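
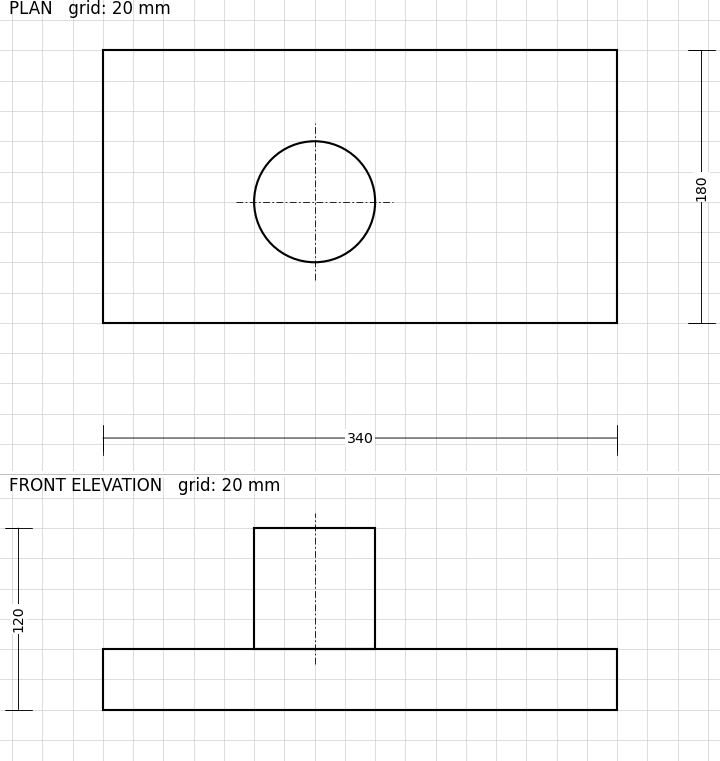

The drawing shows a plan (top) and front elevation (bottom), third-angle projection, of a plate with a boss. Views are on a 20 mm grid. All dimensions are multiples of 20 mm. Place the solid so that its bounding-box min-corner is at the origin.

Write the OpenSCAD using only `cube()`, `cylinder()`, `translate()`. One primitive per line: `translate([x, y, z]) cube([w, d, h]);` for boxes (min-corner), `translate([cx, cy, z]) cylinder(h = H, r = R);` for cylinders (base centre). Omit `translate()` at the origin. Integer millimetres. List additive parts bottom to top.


cube([340, 180, 40]);
translate([140, 80, 40]) cylinder(h = 80, r = 40);


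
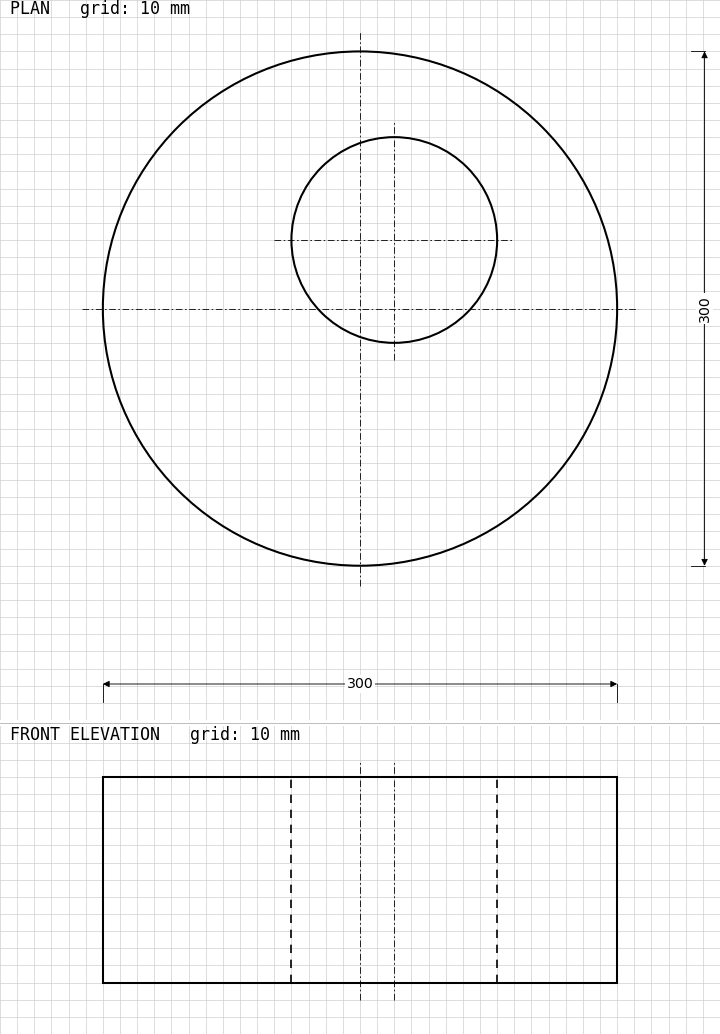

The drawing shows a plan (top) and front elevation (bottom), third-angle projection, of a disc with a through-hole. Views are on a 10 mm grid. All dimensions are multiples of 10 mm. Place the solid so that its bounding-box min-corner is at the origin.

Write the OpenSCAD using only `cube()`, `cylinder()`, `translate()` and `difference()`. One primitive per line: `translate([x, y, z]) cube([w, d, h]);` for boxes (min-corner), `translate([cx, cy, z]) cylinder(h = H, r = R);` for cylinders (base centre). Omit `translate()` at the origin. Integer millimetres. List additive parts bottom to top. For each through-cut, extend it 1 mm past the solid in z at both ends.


difference() {
  translate([150, 150, 0]) cylinder(h = 120, r = 150);
  translate([170, 190, -1]) cylinder(h = 122, r = 60);
}


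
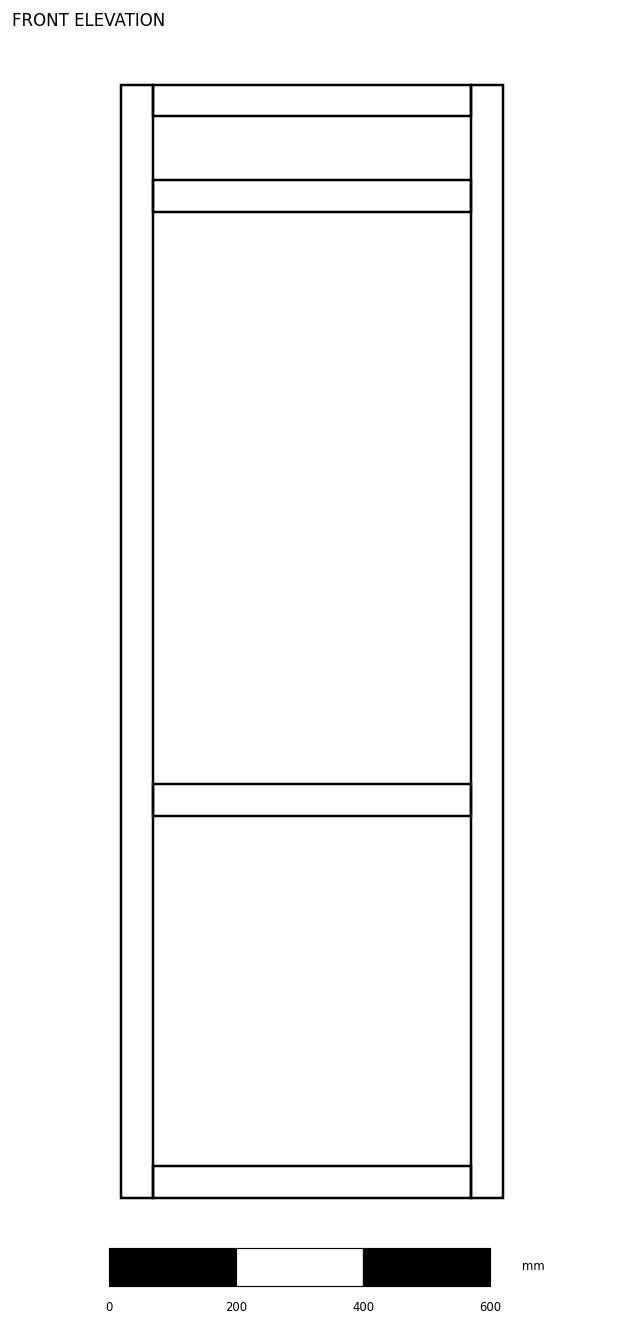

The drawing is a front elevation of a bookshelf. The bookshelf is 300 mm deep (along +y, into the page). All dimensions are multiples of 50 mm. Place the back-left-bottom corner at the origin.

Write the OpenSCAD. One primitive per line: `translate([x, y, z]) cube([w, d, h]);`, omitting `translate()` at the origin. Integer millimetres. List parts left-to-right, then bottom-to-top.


cube([50, 300, 1750]);
translate([50, 0, 0]) cube([500, 300, 50]);
translate([50, 0, 600]) cube([500, 300, 50]);
translate([50, 0, 1550]) cube([500, 300, 50]);
translate([50, 0, 1700]) cube([500, 300, 50]);
translate([550, 0, 0]) cube([50, 300, 1750]);


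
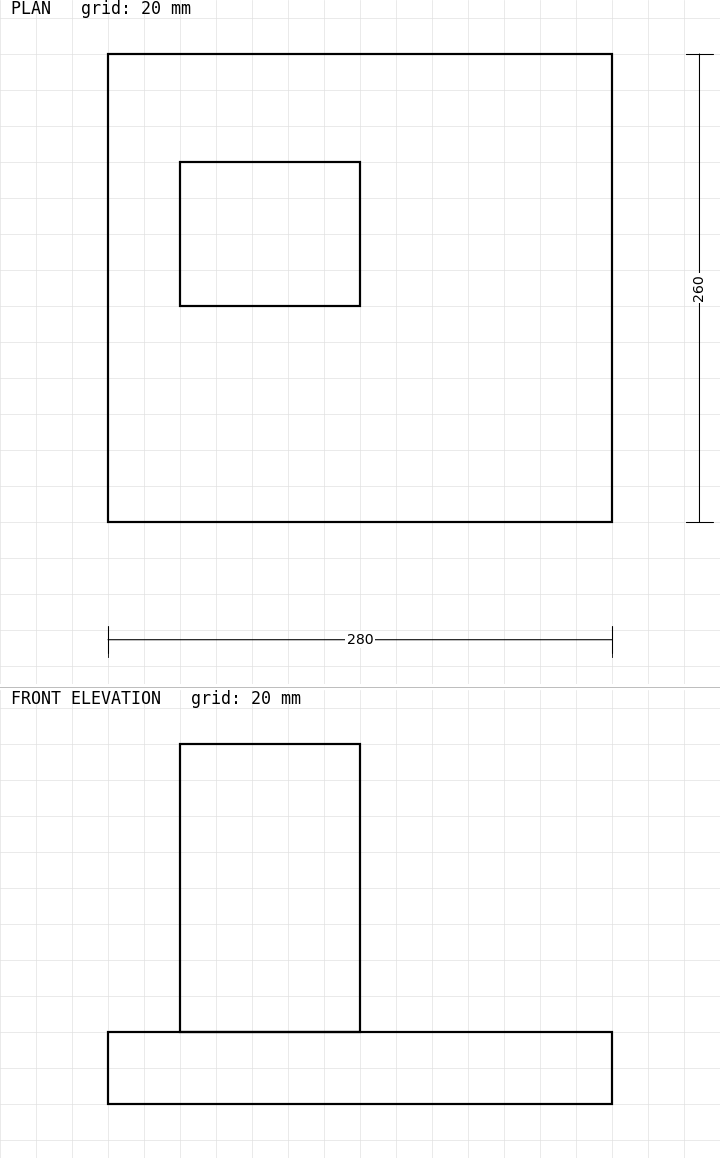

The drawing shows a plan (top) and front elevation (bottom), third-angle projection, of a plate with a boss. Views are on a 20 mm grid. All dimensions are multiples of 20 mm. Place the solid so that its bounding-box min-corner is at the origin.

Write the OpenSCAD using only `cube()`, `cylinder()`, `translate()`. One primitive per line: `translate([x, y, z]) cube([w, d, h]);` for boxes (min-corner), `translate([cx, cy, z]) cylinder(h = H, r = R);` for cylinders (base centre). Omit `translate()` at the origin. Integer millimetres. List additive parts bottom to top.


cube([280, 260, 40]);
translate([40, 120, 40]) cube([100, 80, 160]);


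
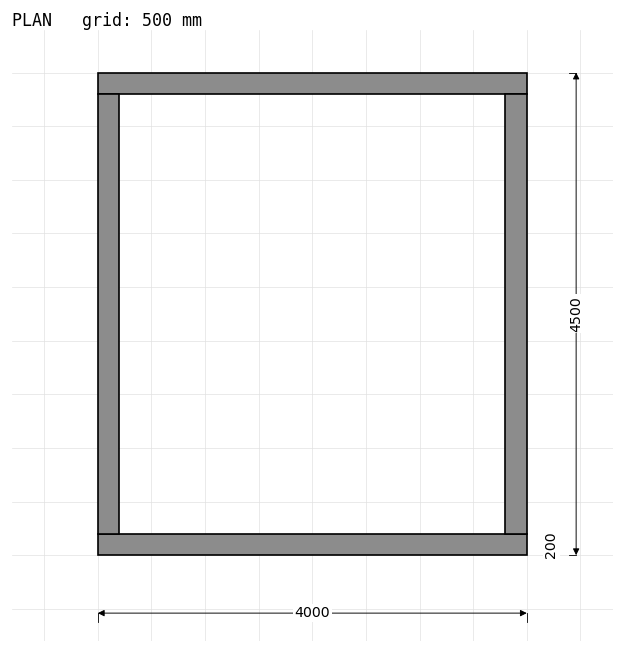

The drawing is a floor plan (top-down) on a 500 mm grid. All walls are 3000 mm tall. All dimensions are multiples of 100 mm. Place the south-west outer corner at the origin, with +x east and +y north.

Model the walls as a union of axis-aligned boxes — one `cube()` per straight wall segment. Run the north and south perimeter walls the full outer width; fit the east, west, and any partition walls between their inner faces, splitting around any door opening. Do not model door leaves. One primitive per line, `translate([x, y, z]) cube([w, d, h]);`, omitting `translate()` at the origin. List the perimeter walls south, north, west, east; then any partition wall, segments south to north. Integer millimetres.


cube([4000, 200, 3000]);
translate([0, 4300, 0]) cube([4000, 200, 3000]);
translate([0, 200, 0]) cube([200, 4100, 3000]);
translate([3800, 200, 0]) cube([200, 4100, 3000]);


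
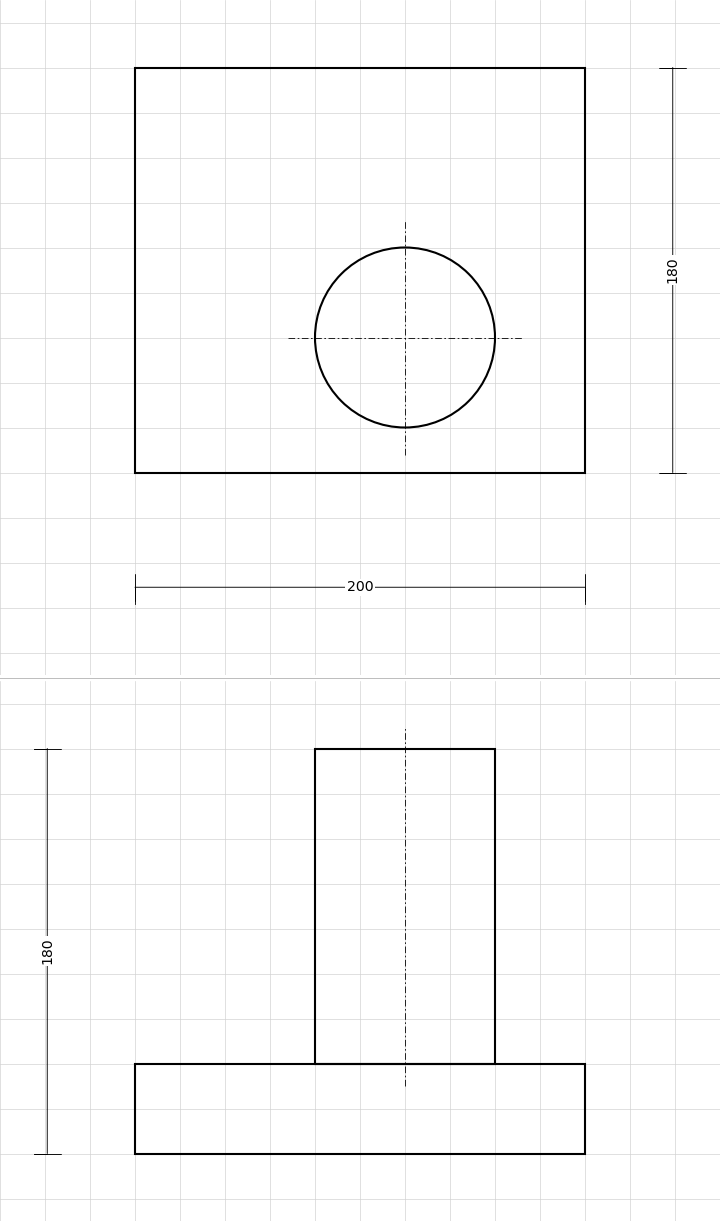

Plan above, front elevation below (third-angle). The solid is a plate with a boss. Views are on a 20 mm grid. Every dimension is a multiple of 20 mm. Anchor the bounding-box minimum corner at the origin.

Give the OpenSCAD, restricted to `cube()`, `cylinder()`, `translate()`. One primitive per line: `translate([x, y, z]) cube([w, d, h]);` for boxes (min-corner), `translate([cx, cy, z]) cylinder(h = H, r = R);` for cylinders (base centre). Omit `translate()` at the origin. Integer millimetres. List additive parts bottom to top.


cube([200, 180, 40]);
translate([120, 60, 40]) cylinder(h = 140, r = 40);


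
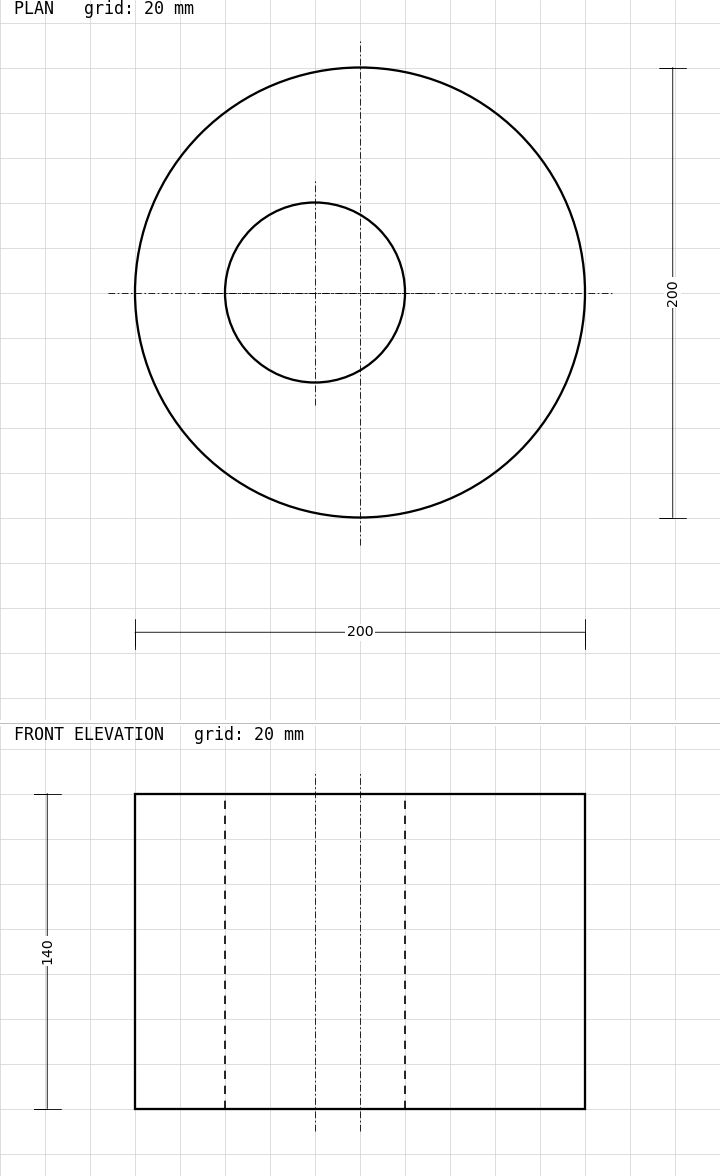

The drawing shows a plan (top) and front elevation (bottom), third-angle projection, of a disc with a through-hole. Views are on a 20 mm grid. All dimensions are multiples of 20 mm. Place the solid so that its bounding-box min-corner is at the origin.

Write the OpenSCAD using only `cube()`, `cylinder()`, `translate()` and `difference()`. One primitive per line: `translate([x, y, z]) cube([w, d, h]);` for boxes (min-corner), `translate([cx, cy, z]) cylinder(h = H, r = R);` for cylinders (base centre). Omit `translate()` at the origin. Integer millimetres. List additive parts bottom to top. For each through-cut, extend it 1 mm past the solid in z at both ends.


difference() {
  translate([100, 100, 0]) cylinder(h = 140, r = 100);
  translate([80, 100, -1]) cylinder(h = 142, r = 40);
}


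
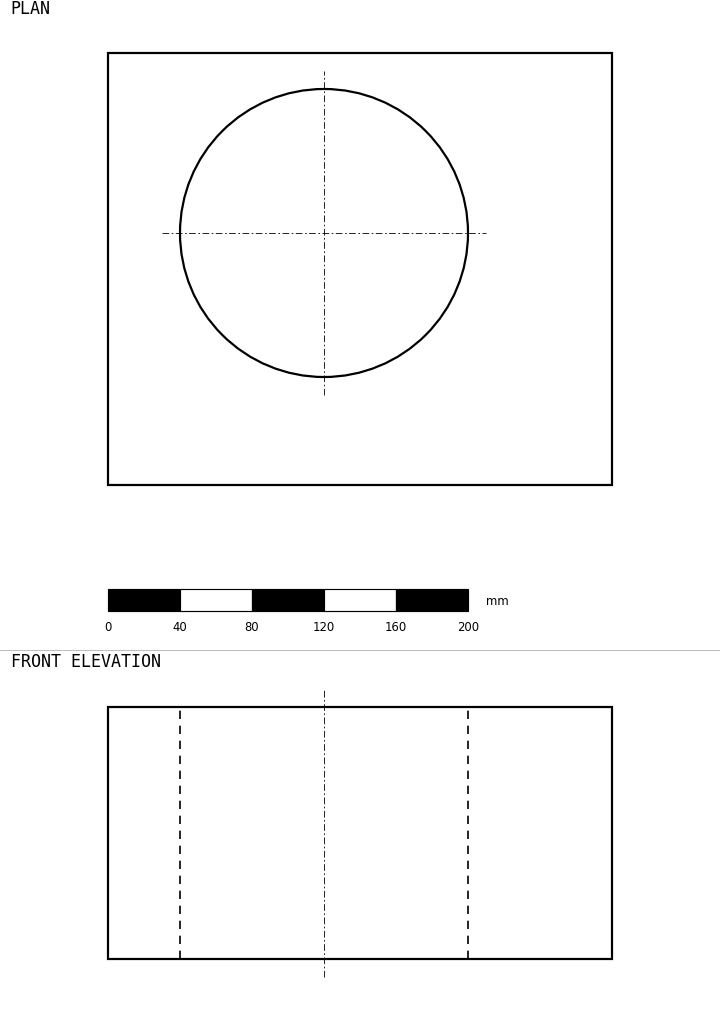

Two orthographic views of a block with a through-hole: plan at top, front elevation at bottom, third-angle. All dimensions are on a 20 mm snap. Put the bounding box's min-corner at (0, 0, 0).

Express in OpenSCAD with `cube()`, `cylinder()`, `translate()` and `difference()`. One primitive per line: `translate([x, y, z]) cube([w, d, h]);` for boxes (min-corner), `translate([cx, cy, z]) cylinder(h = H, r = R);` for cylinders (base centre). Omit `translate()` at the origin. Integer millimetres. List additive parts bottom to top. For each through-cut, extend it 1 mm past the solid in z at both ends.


difference() {
  cube([280, 240, 140]);
  translate([120, 140, -1]) cylinder(h = 142, r = 80);
}


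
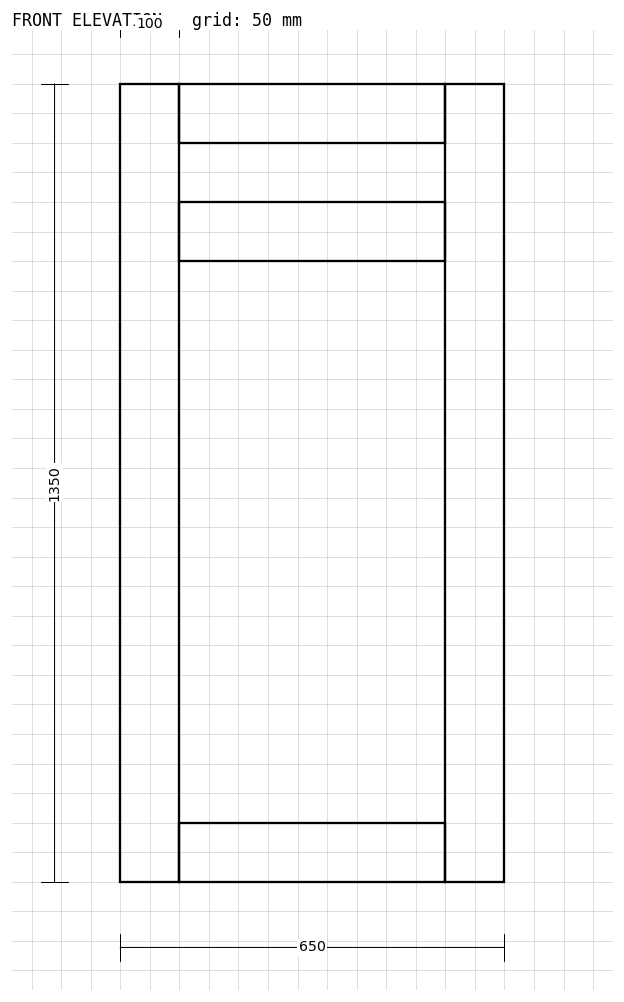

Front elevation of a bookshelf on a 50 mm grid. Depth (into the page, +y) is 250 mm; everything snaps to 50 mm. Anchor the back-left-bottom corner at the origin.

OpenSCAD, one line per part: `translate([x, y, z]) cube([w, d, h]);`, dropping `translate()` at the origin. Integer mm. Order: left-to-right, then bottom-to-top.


cube([100, 250, 1350]);
translate([100, 0, 0]) cube([450, 250, 100]);
translate([100, 0, 1050]) cube([450, 250, 100]);
translate([100, 0, 1250]) cube([450, 250, 100]);
translate([550, 0, 0]) cube([100, 250, 1350]);


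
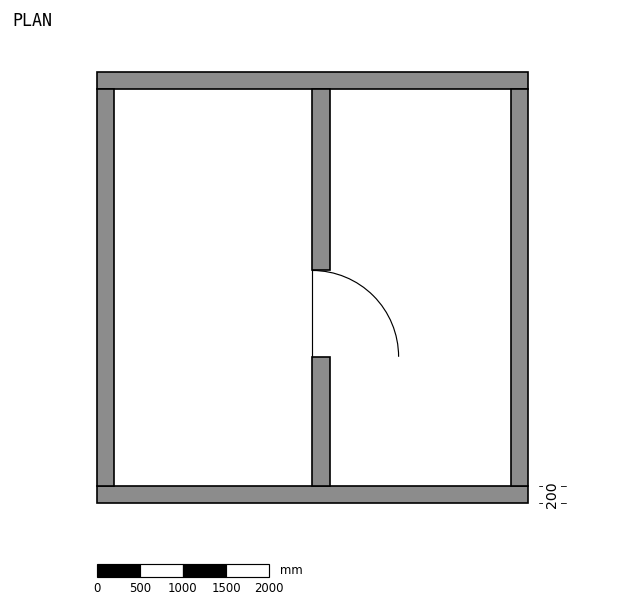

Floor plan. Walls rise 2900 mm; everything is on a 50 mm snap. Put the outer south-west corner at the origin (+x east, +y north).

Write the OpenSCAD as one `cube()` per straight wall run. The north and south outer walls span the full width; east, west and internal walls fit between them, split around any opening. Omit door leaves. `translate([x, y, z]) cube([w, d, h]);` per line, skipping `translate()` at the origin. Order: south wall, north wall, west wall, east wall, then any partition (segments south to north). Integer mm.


cube([5000, 200, 2900]);
translate([0, 4800, 0]) cube([5000, 200, 2900]);
translate([0, 200, 0]) cube([200, 4600, 2900]);
translate([4800, 200, 0]) cube([200, 4600, 2900]);
translate([2500, 200, 0]) cube([200, 1500, 2900]);
translate([2500, 2700, 0]) cube([200, 2100, 2900]);


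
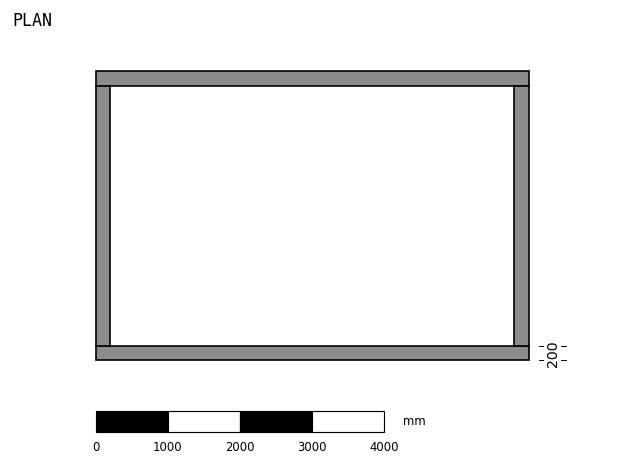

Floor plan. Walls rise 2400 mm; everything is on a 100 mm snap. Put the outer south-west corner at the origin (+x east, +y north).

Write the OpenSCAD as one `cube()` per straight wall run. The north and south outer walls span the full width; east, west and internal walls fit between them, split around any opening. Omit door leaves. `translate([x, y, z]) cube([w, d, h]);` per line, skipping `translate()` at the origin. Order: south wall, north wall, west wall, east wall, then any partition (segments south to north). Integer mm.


cube([6000, 200, 2400]);
translate([0, 3800, 0]) cube([6000, 200, 2400]);
translate([0, 200, 0]) cube([200, 3600, 2400]);
translate([5800, 200, 0]) cube([200, 3600, 2400]);


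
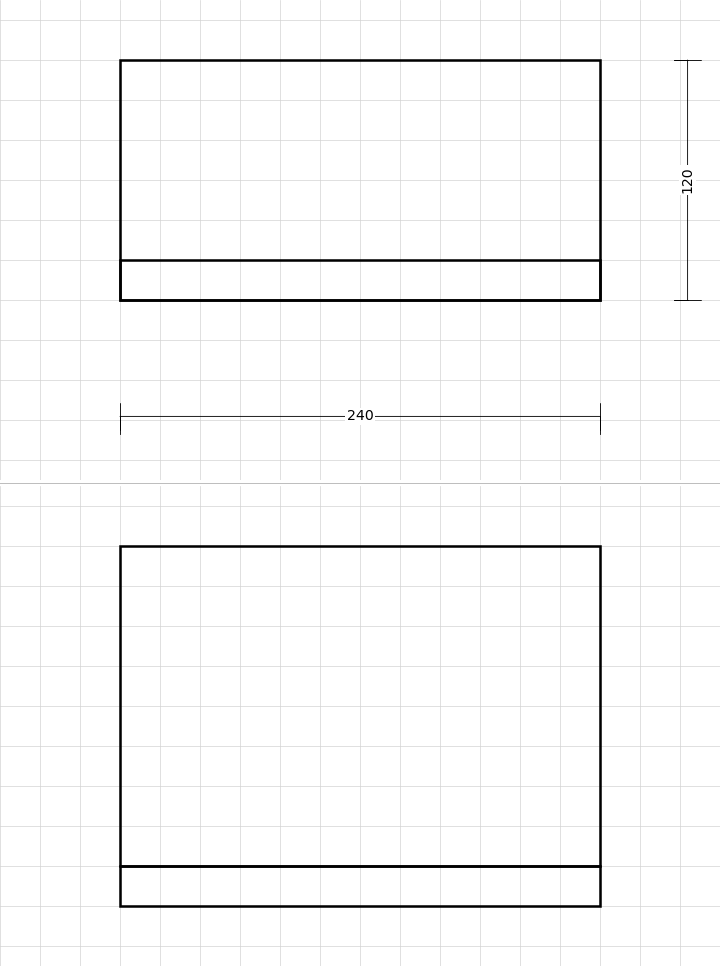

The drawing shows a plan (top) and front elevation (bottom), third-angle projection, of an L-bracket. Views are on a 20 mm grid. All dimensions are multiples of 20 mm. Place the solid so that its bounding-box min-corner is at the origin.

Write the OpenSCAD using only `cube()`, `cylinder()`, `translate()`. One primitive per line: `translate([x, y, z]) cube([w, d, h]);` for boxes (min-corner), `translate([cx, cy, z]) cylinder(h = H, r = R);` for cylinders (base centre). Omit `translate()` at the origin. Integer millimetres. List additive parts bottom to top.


cube([240, 120, 20]);
translate([0, 0, 20]) cube([240, 20, 160]);


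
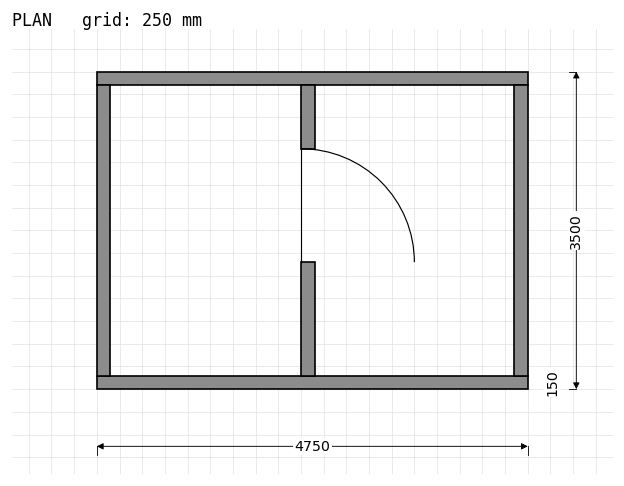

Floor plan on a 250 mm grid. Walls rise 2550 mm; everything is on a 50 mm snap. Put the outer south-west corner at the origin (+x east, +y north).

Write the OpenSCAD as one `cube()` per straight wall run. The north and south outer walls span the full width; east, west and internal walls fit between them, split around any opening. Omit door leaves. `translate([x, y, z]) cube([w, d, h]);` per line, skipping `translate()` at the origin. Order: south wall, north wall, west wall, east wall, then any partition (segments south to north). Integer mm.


cube([4750, 150, 2550]);
translate([0, 3350, 0]) cube([4750, 150, 2550]);
translate([0, 150, 0]) cube([150, 3200, 2550]);
translate([4600, 150, 0]) cube([150, 3200, 2550]);
translate([2250, 150, 0]) cube([150, 1250, 2550]);
translate([2250, 2650, 0]) cube([150, 700, 2550]);


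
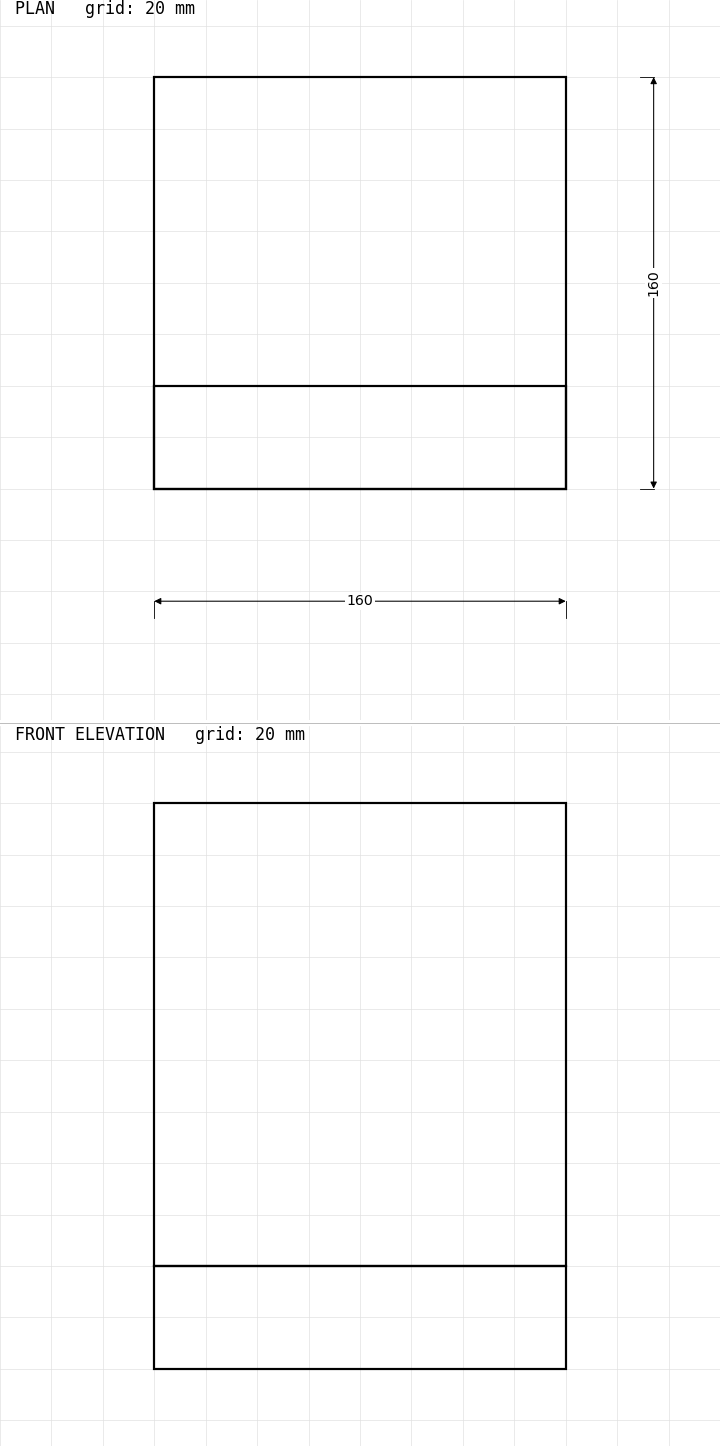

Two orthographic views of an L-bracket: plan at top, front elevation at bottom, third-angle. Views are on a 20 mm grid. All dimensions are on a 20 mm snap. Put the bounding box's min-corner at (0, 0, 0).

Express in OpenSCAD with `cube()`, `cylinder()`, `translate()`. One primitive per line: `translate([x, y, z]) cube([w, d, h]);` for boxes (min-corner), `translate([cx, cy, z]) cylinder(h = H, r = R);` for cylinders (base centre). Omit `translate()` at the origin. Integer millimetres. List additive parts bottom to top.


cube([160, 160, 40]);
translate([0, 0, 40]) cube([160, 40, 180]);


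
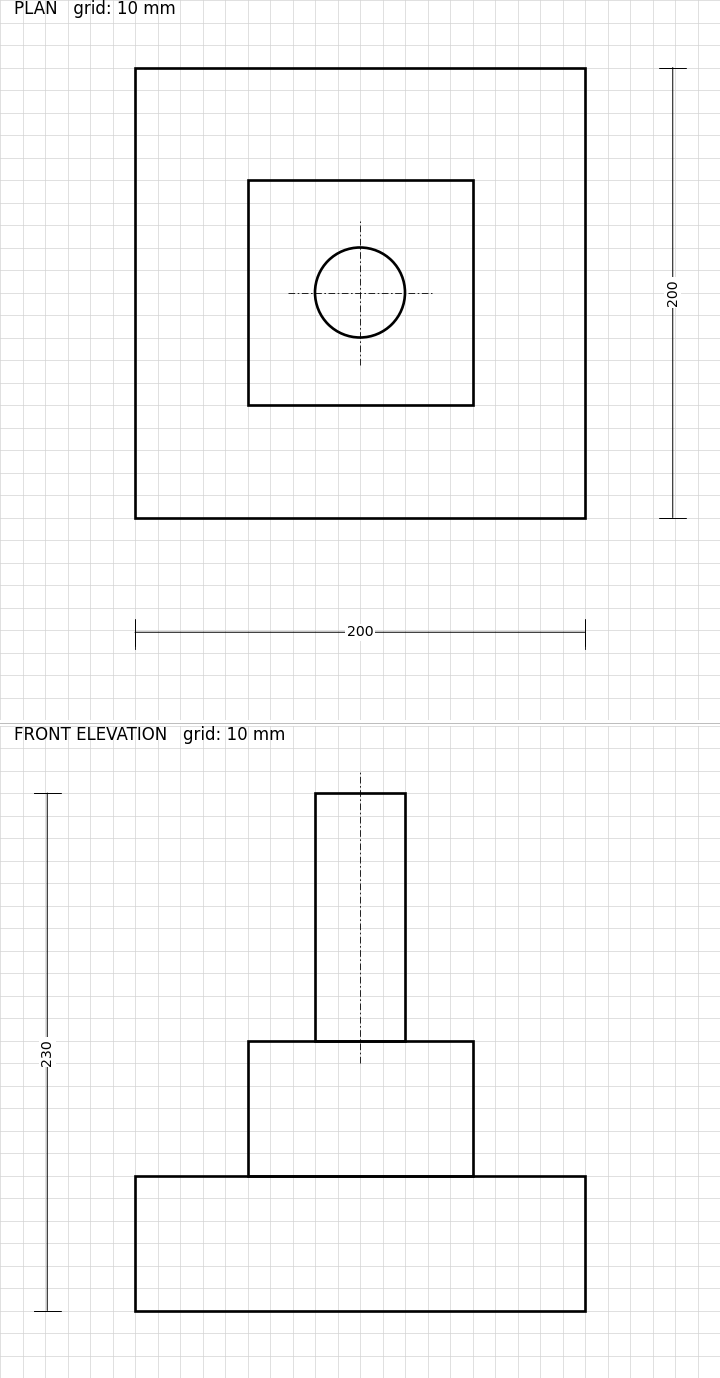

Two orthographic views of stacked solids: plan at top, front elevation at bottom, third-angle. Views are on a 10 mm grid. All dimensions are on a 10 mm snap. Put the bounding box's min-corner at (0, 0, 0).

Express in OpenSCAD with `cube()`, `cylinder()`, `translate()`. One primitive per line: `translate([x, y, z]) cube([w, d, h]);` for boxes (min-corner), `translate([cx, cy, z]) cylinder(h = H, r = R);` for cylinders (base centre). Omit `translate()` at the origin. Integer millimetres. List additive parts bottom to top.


cube([200, 200, 60]);
translate([50, 50, 60]) cube([100, 100, 60]);
translate([100, 100, 120]) cylinder(h = 110, r = 20);


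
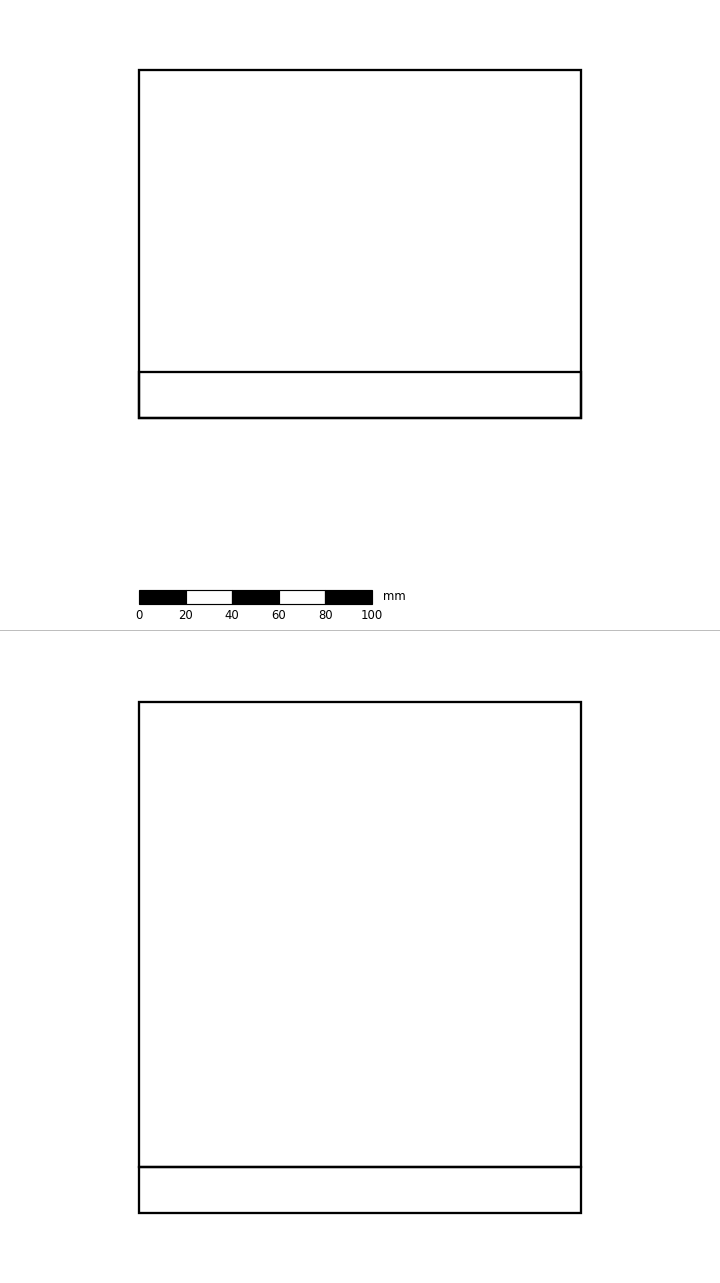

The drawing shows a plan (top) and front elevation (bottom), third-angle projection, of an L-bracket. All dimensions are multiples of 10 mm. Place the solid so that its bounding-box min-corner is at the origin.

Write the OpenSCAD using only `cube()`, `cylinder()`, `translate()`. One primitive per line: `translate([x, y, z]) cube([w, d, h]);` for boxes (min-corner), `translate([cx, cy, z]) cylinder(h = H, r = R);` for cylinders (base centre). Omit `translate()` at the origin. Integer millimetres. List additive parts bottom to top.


cube([190, 150, 20]);
translate([0, 0, 20]) cube([190, 20, 200]);


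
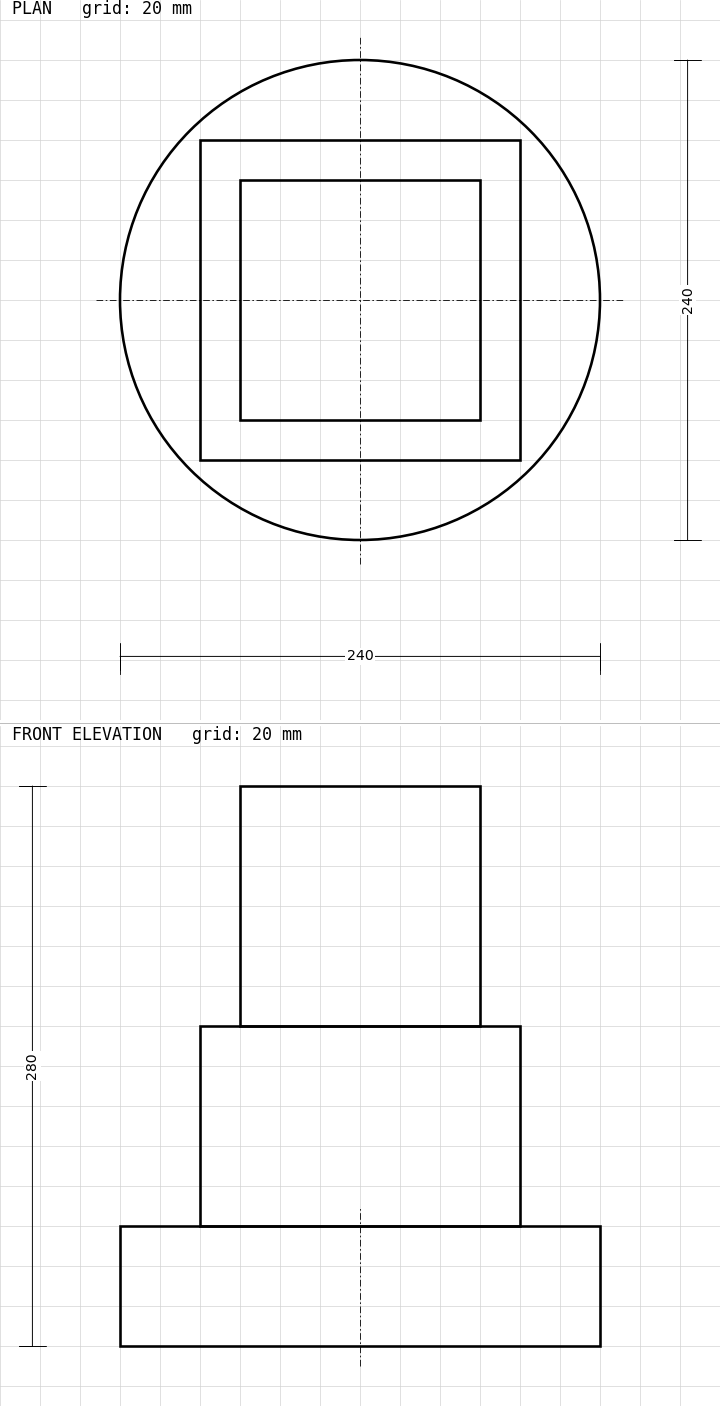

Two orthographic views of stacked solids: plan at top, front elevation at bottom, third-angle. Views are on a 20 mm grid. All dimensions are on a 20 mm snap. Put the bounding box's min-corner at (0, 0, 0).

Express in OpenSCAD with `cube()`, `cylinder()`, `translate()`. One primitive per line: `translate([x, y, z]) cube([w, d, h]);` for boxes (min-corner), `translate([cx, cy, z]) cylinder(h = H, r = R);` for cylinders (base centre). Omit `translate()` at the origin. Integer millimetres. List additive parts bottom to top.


translate([120, 120, 0]) cylinder(h = 60, r = 120);
translate([40, 40, 60]) cube([160, 160, 100]);
translate([60, 60, 160]) cube([120, 120, 120]);


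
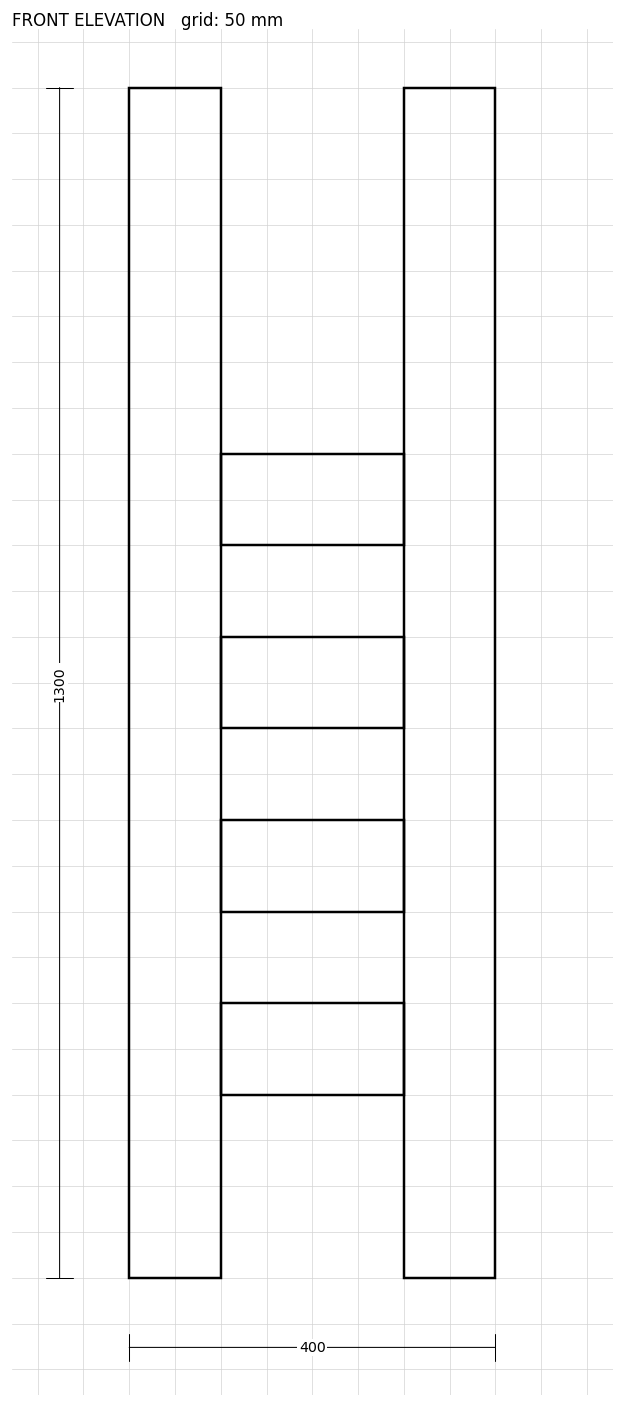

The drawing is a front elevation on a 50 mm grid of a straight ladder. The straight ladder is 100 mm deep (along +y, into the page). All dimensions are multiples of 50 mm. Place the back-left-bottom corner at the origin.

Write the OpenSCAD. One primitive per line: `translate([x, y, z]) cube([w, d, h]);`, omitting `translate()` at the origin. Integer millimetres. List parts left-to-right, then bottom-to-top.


cube([100, 100, 1300]);
translate([100, 0, 200]) cube([200, 100, 100]);
translate([100, 0, 400]) cube([200, 100, 100]);
translate([100, 0, 600]) cube([200, 100, 100]);
translate([100, 0, 800]) cube([200, 100, 100]);
translate([300, 0, 0]) cube([100, 100, 1300]);


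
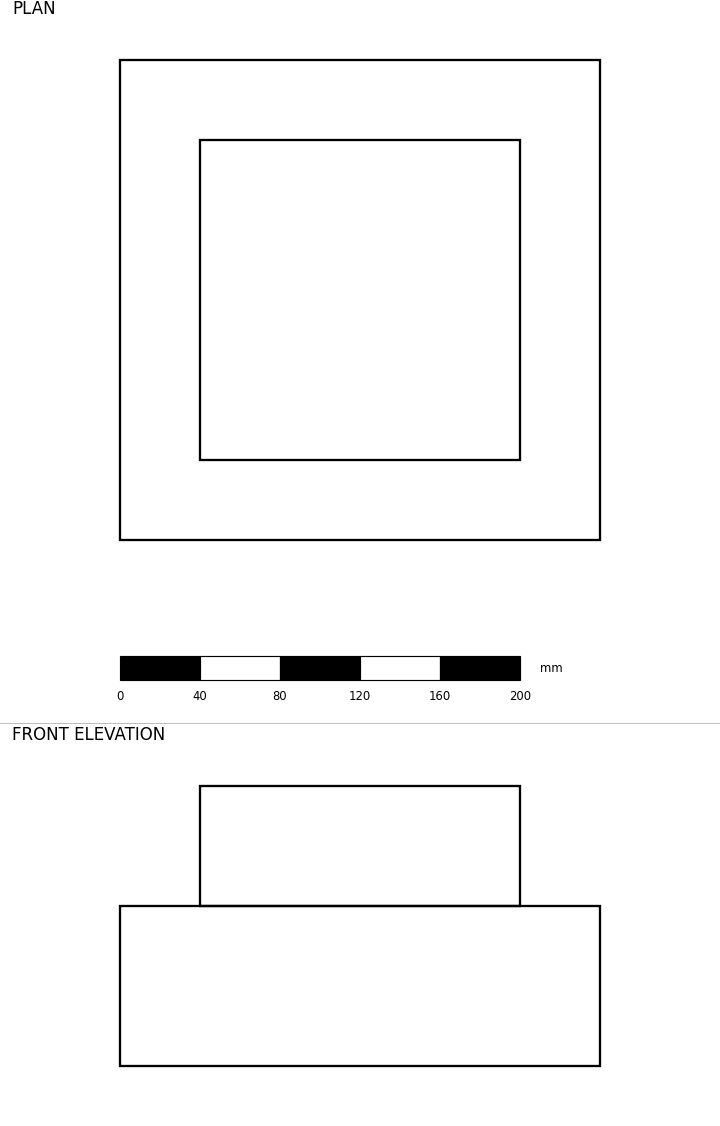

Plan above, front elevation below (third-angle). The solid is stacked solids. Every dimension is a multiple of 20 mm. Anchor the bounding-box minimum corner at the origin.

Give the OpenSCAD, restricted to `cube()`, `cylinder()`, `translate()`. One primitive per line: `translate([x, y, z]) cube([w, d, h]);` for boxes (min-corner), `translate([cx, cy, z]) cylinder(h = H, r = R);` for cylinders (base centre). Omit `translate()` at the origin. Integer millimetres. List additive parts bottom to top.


cube([240, 240, 80]);
translate([40, 40, 80]) cube([160, 160, 60]);


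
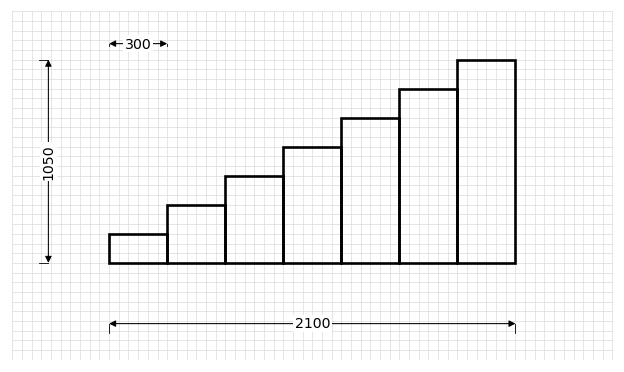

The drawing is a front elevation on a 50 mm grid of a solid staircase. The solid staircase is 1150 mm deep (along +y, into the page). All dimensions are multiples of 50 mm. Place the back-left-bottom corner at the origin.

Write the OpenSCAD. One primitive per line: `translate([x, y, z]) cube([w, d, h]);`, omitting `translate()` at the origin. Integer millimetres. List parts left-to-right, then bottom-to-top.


cube([300, 1150, 150]);
translate([300, 0, 0]) cube([300, 1150, 300]);
translate([600, 0, 0]) cube([300, 1150, 450]);
translate([900, 0, 0]) cube([300, 1150, 600]);
translate([1200, 0, 0]) cube([300, 1150, 750]);
translate([1500, 0, 0]) cube([300, 1150, 900]);
translate([1800, 0, 0]) cube([300, 1150, 1050]);


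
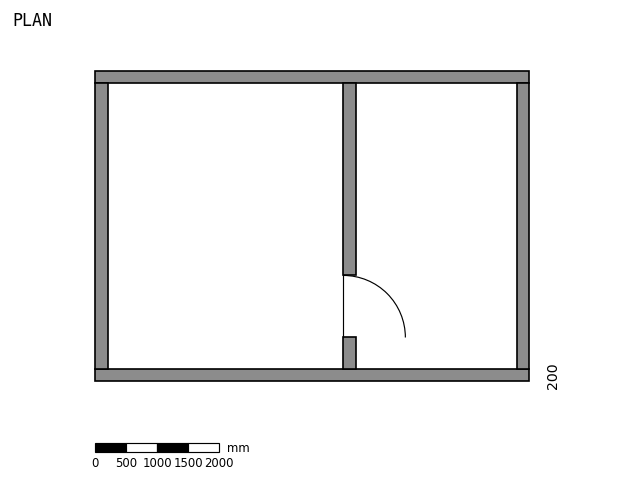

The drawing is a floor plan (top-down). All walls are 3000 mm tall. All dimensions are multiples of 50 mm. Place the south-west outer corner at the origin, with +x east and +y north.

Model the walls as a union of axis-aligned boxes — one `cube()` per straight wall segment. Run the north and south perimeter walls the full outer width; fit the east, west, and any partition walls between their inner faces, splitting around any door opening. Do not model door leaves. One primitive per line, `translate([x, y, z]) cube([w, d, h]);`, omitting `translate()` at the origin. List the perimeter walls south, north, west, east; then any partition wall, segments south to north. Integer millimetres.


cube([7000, 200, 3000]);
translate([0, 4800, 0]) cube([7000, 200, 3000]);
translate([0, 200, 0]) cube([200, 4600, 3000]);
translate([6800, 200, 0]) cube([200, 4600, 3000]);
translate([4000, 200, 0]) cube([200, 500, 3000]);
translate([4000, 1700, 0]) cube([200, 3100, 3000]);


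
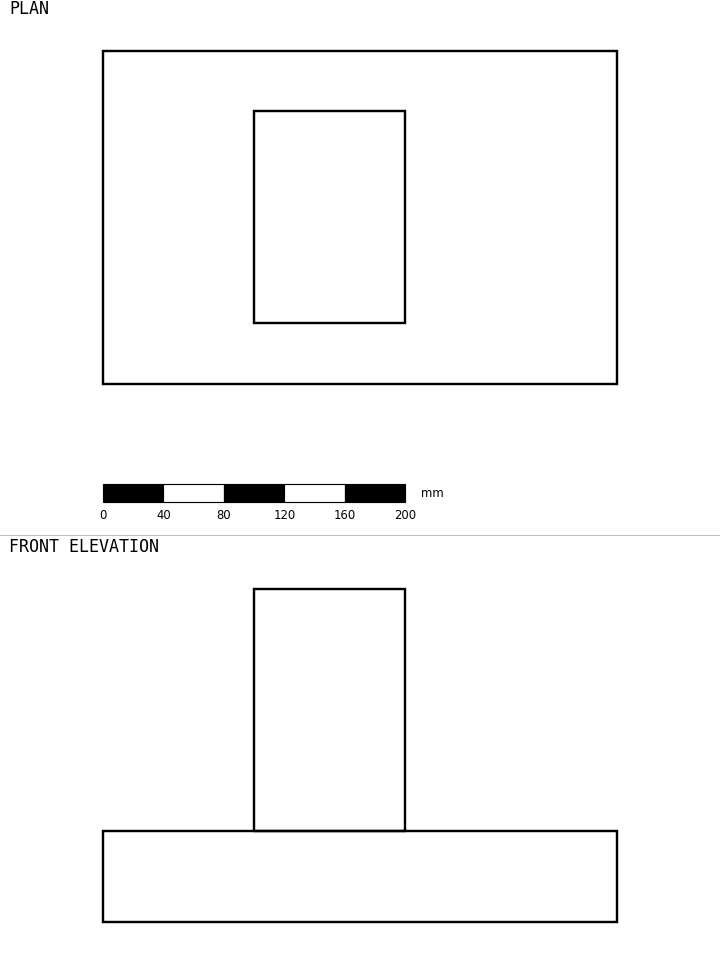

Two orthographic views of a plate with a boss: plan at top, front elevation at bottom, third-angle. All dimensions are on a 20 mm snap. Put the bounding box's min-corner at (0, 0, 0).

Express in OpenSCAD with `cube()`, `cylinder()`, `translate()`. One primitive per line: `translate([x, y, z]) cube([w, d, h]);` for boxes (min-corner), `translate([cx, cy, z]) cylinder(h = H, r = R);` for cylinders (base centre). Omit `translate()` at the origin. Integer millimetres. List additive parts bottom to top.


cube([340, 220, 60]);
translate([100, 40, 60]) cube([100, 140, 160]);


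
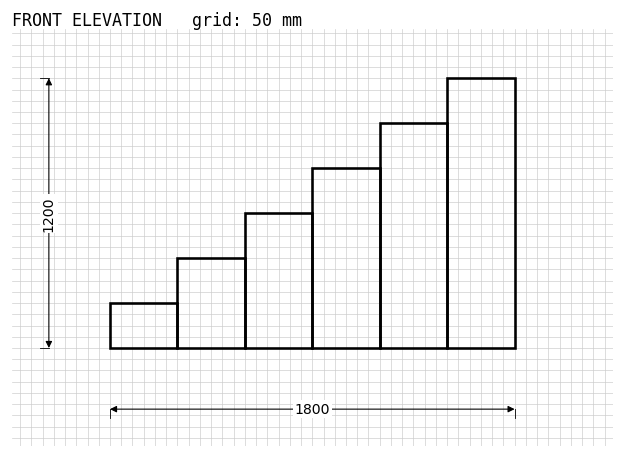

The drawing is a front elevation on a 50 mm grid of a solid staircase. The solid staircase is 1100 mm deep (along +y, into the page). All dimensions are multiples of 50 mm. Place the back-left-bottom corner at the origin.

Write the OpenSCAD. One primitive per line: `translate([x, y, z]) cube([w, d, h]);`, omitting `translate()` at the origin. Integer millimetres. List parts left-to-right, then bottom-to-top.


cube([300, 1100, 200]);
translate([300, 0, 0]) cube([300, 1100, 400]);
translate([600, 0, 0]) cube([300, 1100, 600]);
translate([900, 0, 0]) cube([300, 1100, 800]);
translate([1200, 0, 0]) cube([300, 1100, 1000]);
translate([1500, 0, 0]) cube([300, 1100, 1200]);


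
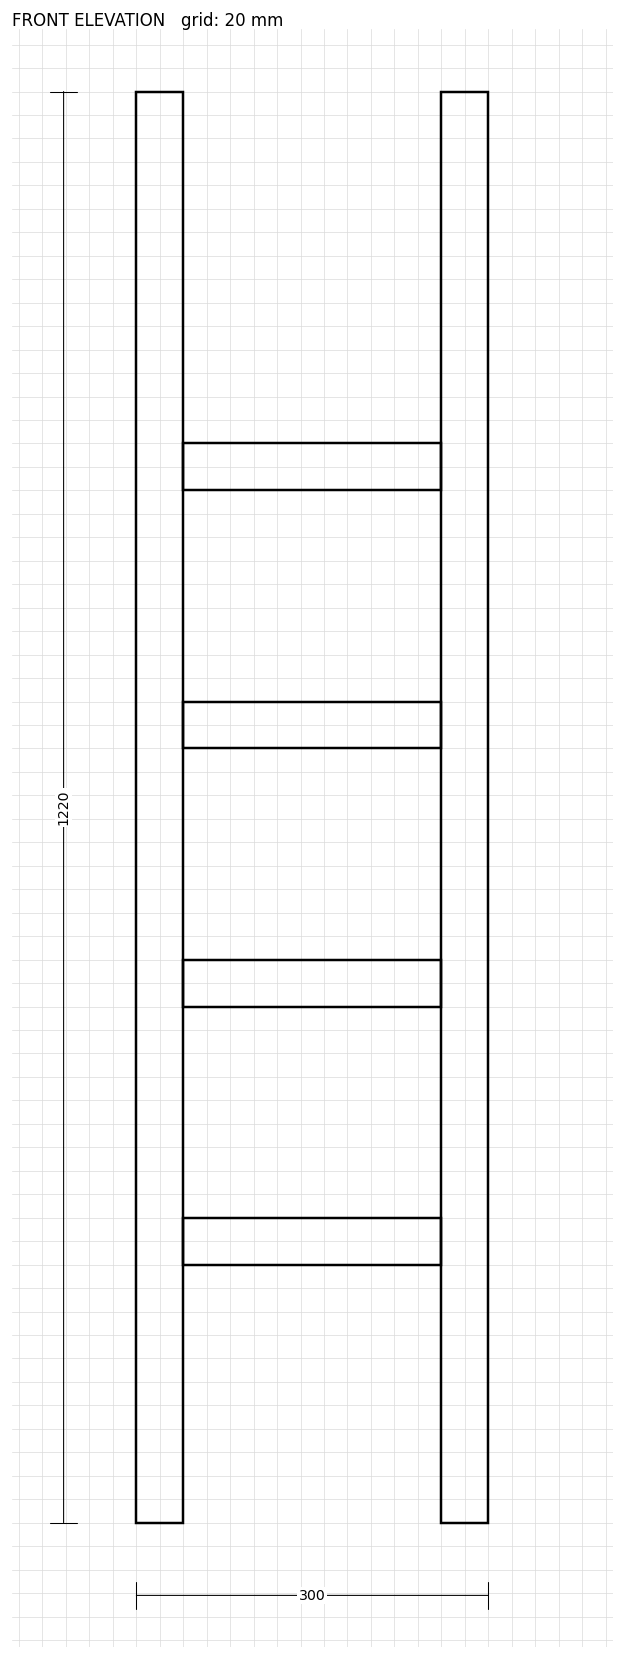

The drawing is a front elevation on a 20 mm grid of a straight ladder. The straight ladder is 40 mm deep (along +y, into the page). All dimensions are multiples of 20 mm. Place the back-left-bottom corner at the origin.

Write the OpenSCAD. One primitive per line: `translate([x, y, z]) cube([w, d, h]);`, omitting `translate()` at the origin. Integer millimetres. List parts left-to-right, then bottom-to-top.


cube([40, 40, 1220]);
translate([40, 0, 220]) cube([220, 40, 40]);
translate([40, 0, 440]) cube([220, 40, 40]);
translate([40, 0, 660]) cube([220, 40, 40]);
translate([40, 0, 880]) cube([220, 40, 40]);
translate([260, 0, 0]) cube([40, 40, 1220]);


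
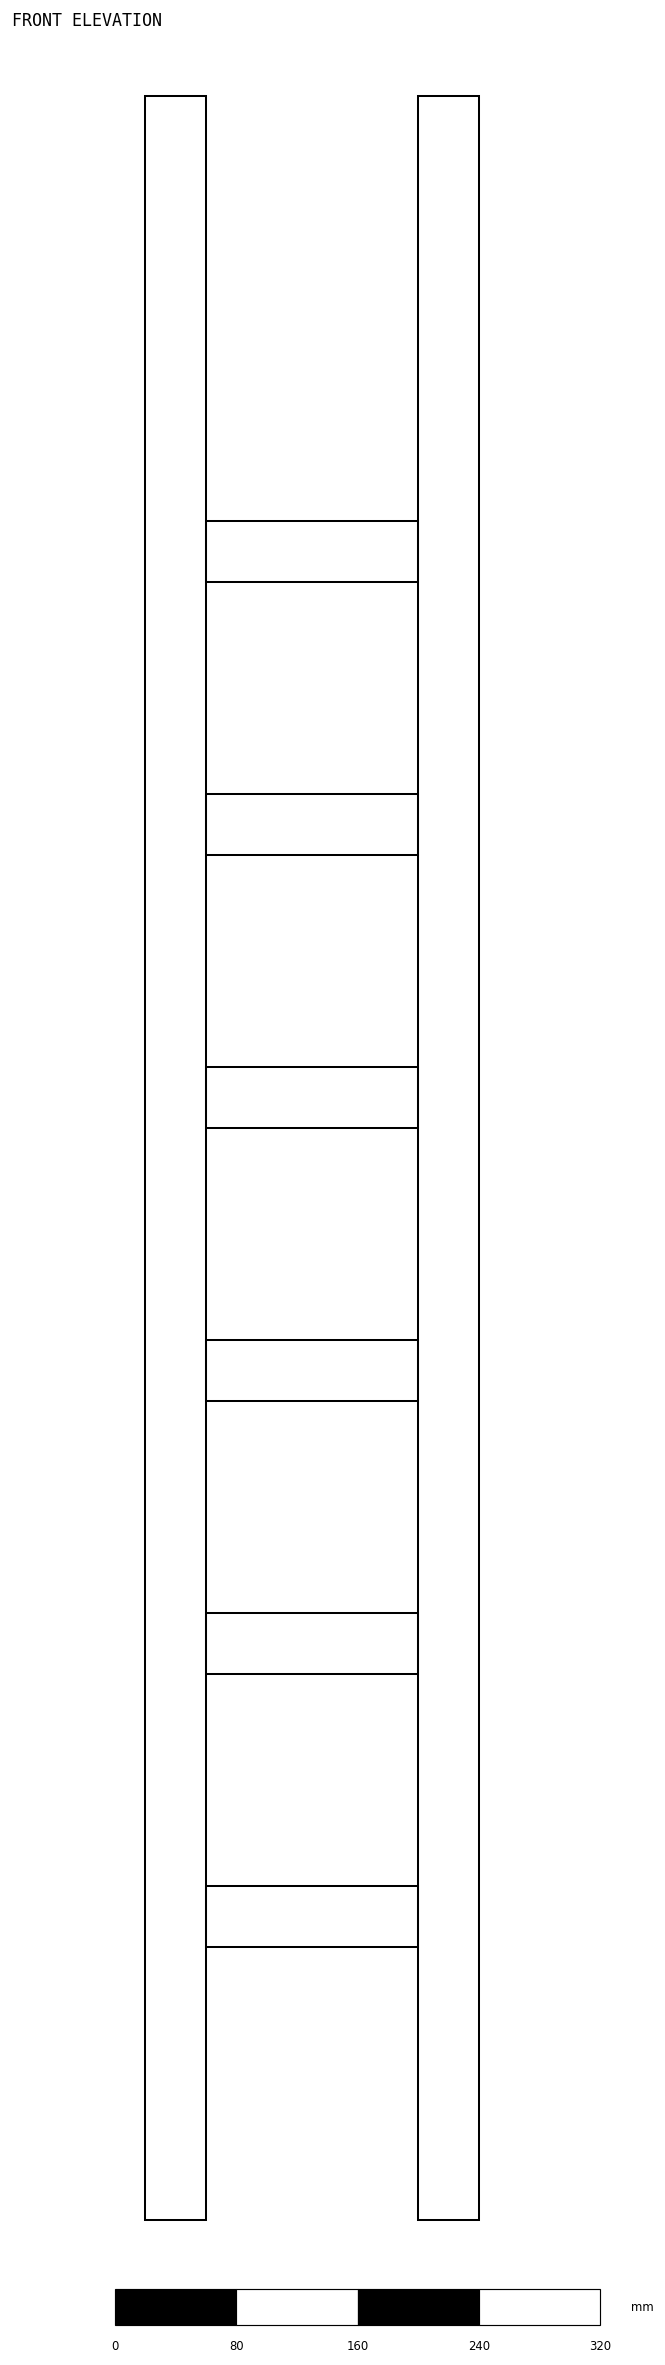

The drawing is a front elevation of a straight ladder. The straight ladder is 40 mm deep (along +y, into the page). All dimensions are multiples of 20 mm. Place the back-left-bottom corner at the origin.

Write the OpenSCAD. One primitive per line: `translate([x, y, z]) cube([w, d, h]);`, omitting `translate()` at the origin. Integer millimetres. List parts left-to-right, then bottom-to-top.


cube([40, 40, 1400]);
translate([40, 0, 180]) cube([140, 40, 40]);
translate([40, 0, 360]) cube([140, 40, 40]);
translate([40, 0, 540]) cube([140, 40, 40]);
translate([40, 0, 720]) cube([140, 40, 40]);
translate([40, 0, 900]) cube([140, 40, 40]);
translate([40, 0, 1080]) cube([140, 40, 40]);
translate([180, 0, 0]) cube([40, 40, 1400]);


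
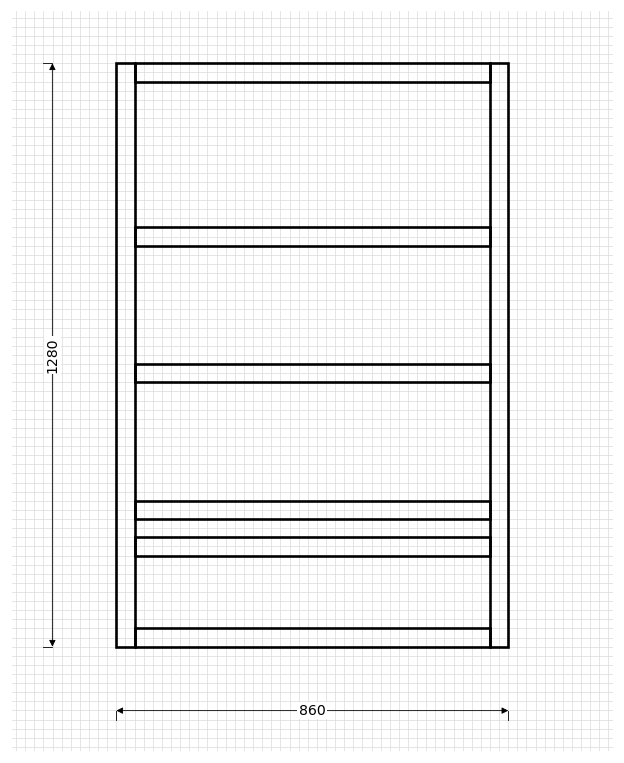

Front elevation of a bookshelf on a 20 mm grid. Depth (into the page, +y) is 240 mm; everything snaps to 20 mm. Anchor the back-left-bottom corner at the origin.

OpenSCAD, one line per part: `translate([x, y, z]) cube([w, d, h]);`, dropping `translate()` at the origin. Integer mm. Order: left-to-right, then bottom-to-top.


cube([40, 240, 1280]);
translate([40, 0, 0]) cube([780, 240, 40]);
translate([40, 0, 200]) cube([780, 240, 40]);
translate([40, 0, 280]) cube([780, 240, 40]);
translate([40, 0, 580]) cube([780, 240, 40]);
translate([40, 0, 880]) cube([780, 240, 40]);
translate([40, 0, 1240]) cube([780, 240, 40]);
translate([820, 0, 0]) cube([40, 240, 1280]);


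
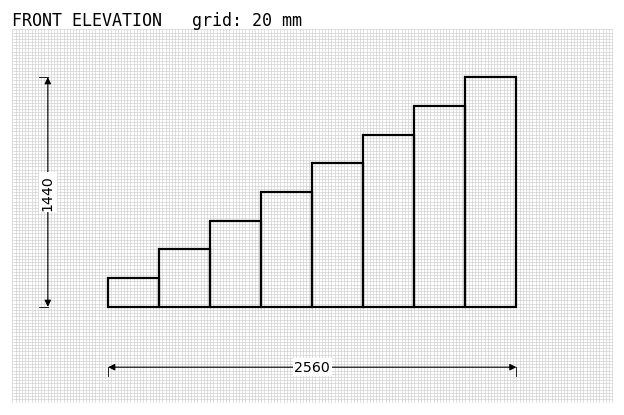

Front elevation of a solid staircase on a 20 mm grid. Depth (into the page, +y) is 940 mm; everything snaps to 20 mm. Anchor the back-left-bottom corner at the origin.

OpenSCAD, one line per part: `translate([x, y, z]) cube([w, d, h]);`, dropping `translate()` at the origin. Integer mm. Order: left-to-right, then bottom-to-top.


cube([320, 940, 180]);
translate([320, 0, 0]) cube([320, 940, 360]);
translate([640, 0, 0]) cube([320, 940, 540]);
translate([960, 0, 0]) cube([320, 940, 720]);
translate([1280, 0, 0]) cube([320, 940, 900]);
translate([1600, 0, 0]) cube([320, 940, 1080]);
translate([1920, 0, 0]) cube([320, 940, 1260]);
translate([2240, 0, 0]) cube([320, 940, 1440]);


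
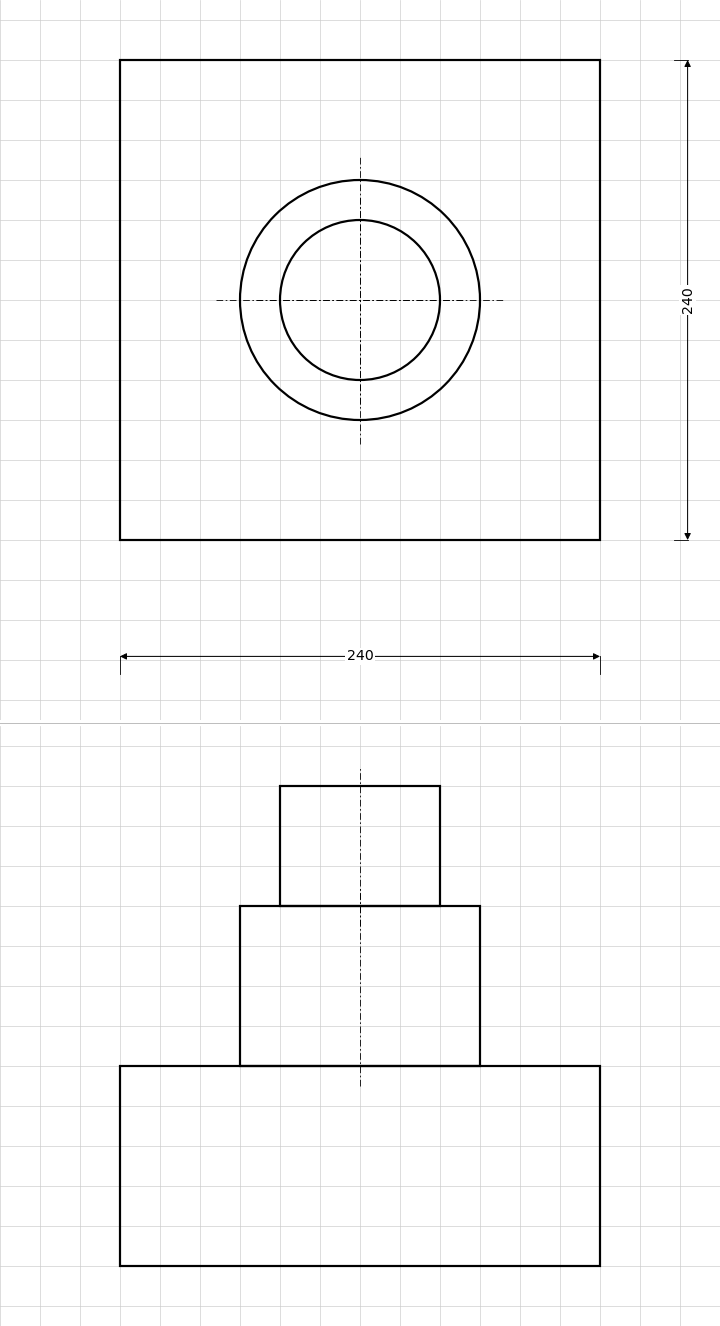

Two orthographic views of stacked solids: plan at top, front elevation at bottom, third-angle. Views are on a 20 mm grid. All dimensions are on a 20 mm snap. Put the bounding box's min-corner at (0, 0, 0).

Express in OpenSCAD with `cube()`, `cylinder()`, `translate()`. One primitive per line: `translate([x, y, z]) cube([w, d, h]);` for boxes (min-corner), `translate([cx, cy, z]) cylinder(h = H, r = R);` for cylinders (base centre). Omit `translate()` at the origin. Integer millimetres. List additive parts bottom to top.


cube([240, 240, 100]);
translate([120, 120, 100]) cylinder(h = 80, r = 60);
translate([120, 120, 180]) cylinder(h = 60, r = 40);


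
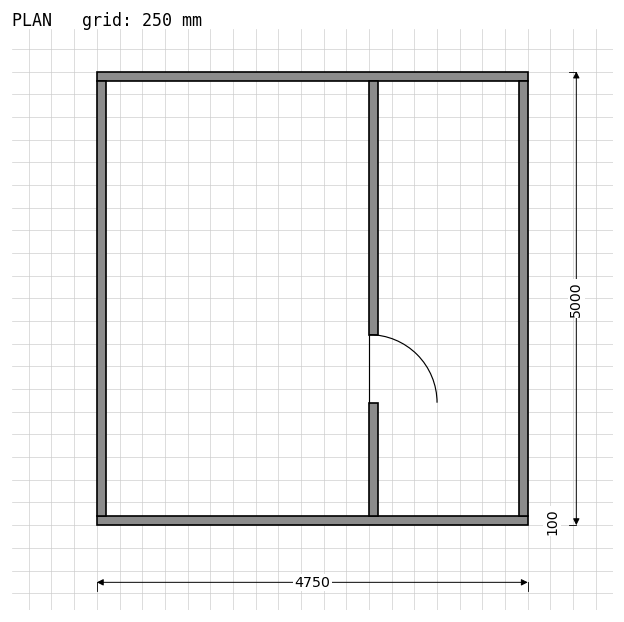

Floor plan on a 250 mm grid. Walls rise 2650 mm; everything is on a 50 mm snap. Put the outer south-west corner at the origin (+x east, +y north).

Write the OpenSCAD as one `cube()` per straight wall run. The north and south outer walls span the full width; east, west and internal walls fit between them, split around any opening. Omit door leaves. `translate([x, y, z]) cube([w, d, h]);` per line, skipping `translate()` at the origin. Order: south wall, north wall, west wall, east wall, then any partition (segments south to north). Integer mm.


cube([4750, 100, 2650]);
translate([0, 4900, 0]) cube([4750, 100, 2650]);
translate([0, 100, 0]) cube([100, 4800, 2650]);
translate([4650, 100, 0]) cube([100, 4800, 2650]);
translate([3000, 100, 0]) cube([100, 1250, 2650]);
translate([3000, 2100, 0]) cube([100, 2800, 2650]);


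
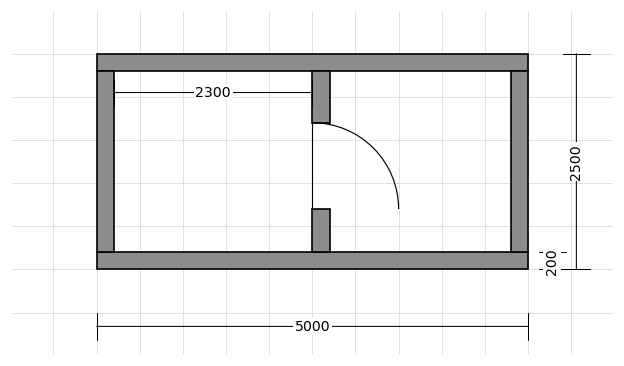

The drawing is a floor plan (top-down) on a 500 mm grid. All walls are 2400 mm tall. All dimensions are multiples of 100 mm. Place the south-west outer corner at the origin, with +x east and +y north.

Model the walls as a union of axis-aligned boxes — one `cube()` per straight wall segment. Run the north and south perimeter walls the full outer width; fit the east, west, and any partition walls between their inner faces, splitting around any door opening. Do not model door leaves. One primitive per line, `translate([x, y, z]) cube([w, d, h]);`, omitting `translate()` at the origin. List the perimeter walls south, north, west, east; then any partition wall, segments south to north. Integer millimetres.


cube([5000, 200, 2400]);
translate([0, 2300, 0]) cube([5000, 200, 2400]);
translate([0, 200, 0]) cube([200, 2100, 2400]);
translate([4800, 200, 0]) cube([200, 2100, 2400]);
translate([2500, 200, 0]) cube([200, 500, 2400]);
translate([2500, 1700, 0]) cube([200, 600, 2400]);


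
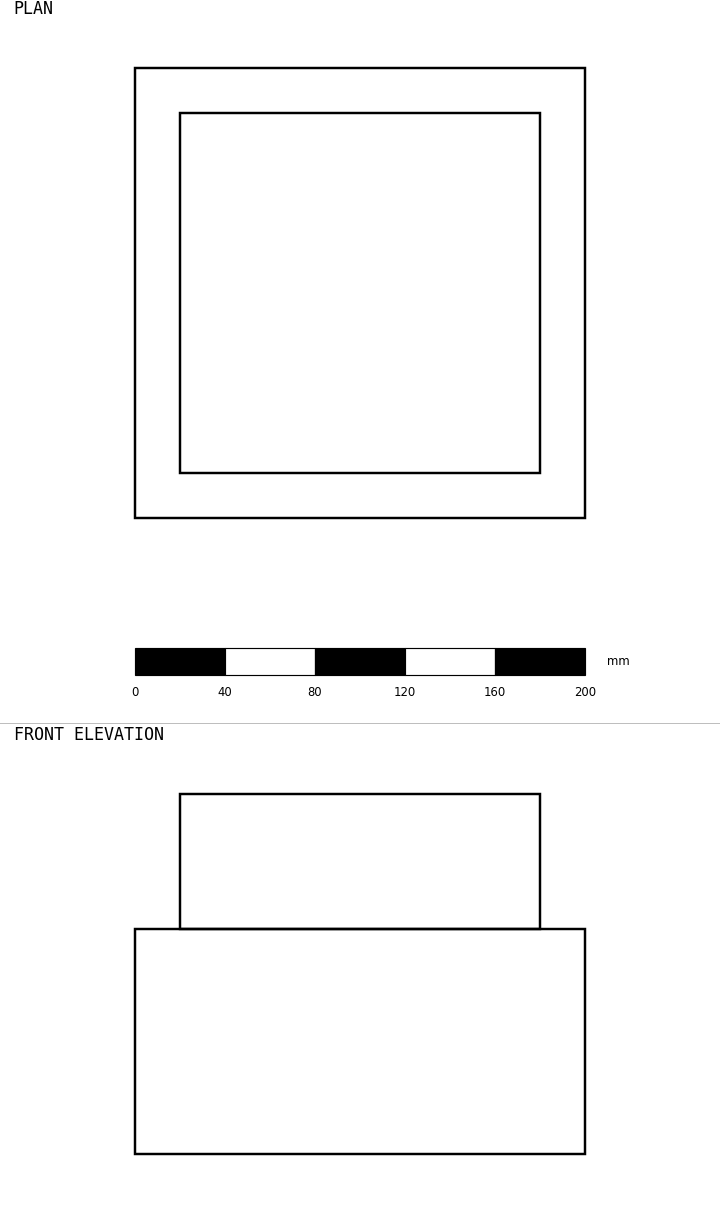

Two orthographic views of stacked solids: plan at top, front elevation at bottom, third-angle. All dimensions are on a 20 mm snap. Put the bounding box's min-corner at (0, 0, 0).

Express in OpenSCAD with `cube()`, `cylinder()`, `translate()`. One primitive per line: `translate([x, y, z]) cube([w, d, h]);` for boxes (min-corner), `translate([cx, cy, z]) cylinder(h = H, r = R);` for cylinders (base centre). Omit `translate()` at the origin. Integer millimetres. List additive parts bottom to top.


cube([200, 200, 100]);
translate([20, 20, 100]) cube([160, 160, 60]);


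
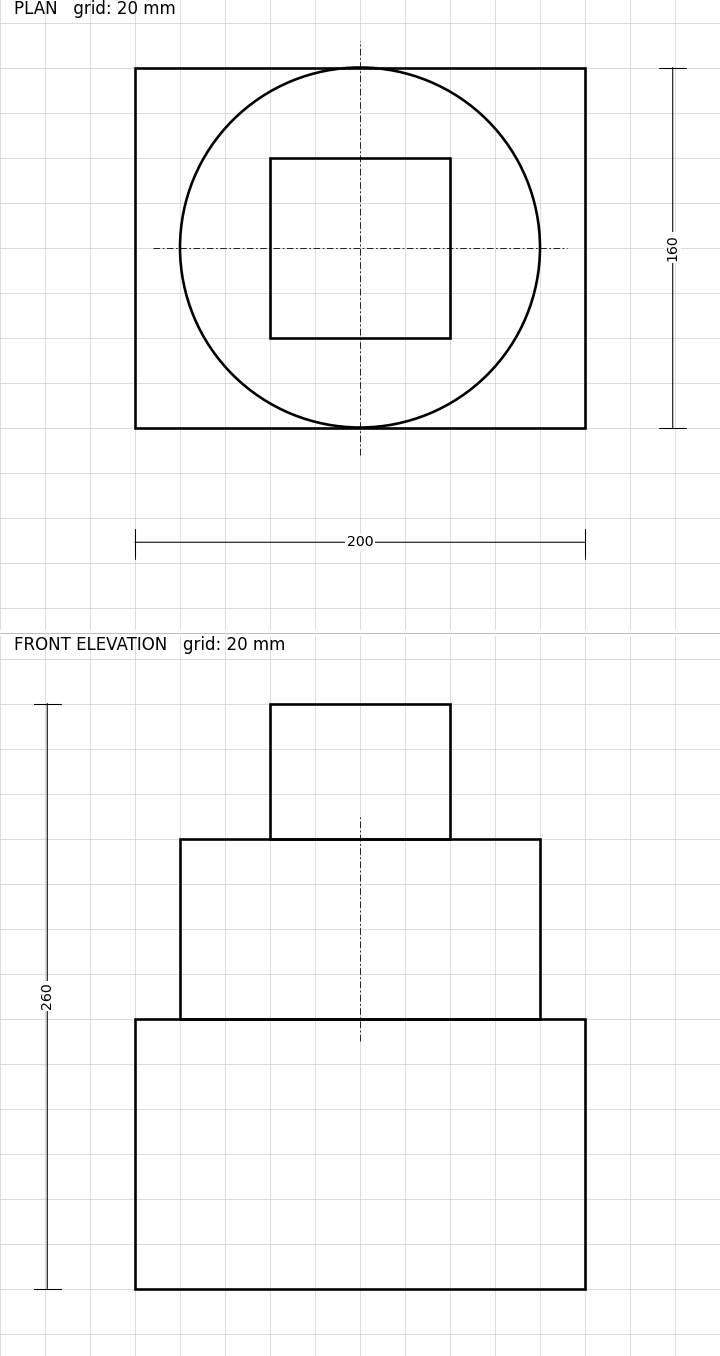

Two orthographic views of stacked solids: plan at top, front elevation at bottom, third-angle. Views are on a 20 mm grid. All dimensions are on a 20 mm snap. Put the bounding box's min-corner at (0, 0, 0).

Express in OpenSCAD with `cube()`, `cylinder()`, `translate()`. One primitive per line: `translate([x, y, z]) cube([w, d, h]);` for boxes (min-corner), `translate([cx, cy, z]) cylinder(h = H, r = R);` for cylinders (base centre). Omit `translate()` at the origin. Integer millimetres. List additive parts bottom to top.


cube([200, 160, 120]);
translate([100, 80, 120]) cylinder(h = 80, r = 80);
translate([60, 40, 200]) cube([80, 80, 60]);


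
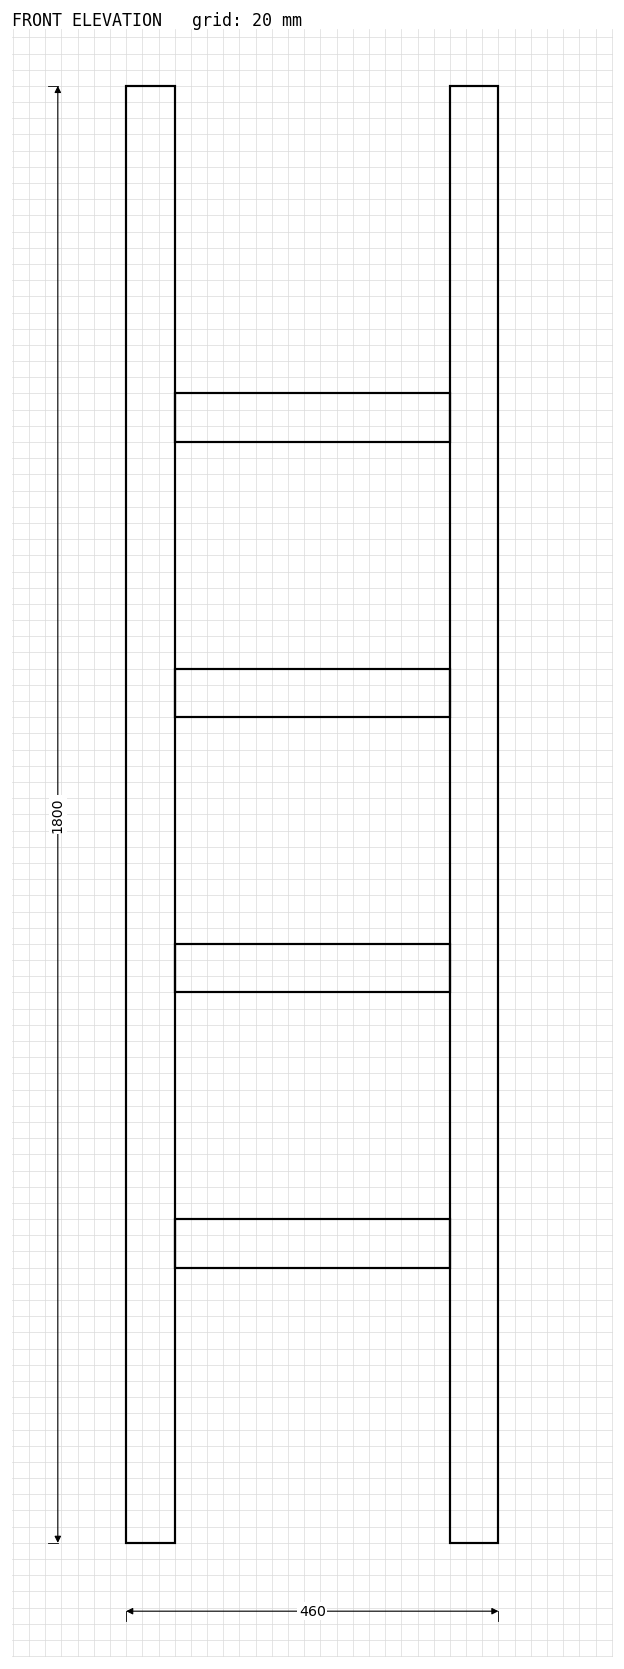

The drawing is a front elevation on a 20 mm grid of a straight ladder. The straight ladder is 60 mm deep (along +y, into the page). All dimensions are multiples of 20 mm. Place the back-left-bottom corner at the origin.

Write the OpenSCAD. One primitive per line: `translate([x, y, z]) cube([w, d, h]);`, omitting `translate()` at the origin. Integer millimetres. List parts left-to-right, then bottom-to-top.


cube([60, 60, 1800]);
translate([60, 0, 340]) cube([340, 60, 60]);
translate([60, 0, 680]) cube([340, 60, 60]);
translate([60, 0, 1020]) cube([340, 60, 60]);
translate([60, 0, 1360]) cube([340, 60, 60]);
translate([400, 0, 0]) cube([60, 60, 1800]);
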